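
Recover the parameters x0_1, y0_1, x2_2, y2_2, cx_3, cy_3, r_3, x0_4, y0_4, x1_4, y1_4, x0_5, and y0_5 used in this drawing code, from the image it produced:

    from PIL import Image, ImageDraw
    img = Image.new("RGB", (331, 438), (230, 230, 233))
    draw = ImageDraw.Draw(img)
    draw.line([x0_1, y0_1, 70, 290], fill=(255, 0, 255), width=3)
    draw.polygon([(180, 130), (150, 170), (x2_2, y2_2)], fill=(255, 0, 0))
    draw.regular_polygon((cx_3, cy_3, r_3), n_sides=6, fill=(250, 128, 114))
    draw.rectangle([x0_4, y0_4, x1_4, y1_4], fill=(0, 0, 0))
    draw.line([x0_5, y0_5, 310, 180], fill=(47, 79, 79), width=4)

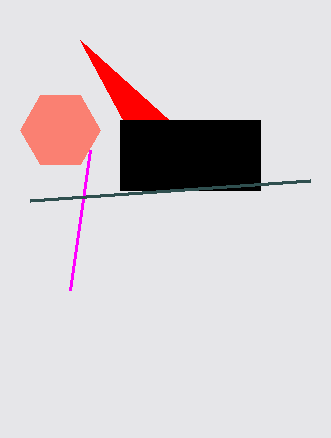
x0_1 = 90, y0_1 = 150, x2_2 = 80, y2_2 = 40, cx_3 = 60, cy_3 = 130, r_3 = 40, x0_4 = 120, y0_4 = 120, x1_4 = 260, y1_4 = 190, x0_5 = 30, y0_5 = 200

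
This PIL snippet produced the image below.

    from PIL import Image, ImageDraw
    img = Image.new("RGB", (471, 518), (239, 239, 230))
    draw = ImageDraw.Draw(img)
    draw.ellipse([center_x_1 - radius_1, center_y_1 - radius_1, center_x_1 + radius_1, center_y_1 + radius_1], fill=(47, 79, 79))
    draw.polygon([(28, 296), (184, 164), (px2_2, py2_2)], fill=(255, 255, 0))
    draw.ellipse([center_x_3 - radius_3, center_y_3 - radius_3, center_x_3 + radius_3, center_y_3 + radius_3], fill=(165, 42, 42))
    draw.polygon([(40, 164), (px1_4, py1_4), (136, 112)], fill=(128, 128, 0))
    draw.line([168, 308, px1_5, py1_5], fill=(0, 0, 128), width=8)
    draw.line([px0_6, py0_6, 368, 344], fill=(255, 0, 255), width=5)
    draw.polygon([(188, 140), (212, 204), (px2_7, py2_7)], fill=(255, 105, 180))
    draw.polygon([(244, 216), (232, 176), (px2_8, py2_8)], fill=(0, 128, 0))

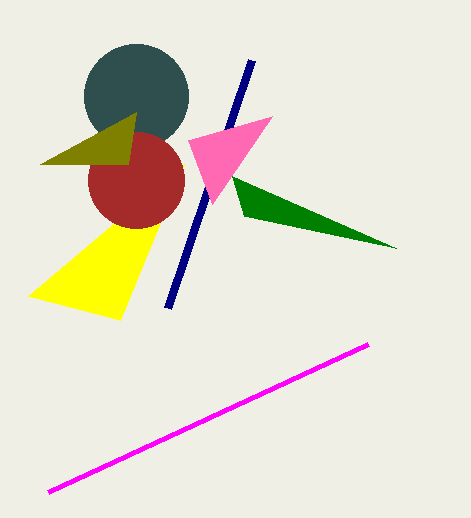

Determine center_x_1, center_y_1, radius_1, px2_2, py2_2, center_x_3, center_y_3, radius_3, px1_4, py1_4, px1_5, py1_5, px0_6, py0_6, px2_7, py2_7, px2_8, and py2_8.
center_x_1 = 136
center_y_1 = 96
radius_1 = 52
px2_2 = 120
py2_2 = 320
center_x_3 = 136
center_y_3 = 180
radius_3 = 48
px1_4 = 128
py1_4 = 164
px1_5 = 252
py1_5 = 60
px0_6 = 48
py0_6 = 492
px2_7 = 272
py2_7 = 116
px2_8 = 396
py2_8 = 248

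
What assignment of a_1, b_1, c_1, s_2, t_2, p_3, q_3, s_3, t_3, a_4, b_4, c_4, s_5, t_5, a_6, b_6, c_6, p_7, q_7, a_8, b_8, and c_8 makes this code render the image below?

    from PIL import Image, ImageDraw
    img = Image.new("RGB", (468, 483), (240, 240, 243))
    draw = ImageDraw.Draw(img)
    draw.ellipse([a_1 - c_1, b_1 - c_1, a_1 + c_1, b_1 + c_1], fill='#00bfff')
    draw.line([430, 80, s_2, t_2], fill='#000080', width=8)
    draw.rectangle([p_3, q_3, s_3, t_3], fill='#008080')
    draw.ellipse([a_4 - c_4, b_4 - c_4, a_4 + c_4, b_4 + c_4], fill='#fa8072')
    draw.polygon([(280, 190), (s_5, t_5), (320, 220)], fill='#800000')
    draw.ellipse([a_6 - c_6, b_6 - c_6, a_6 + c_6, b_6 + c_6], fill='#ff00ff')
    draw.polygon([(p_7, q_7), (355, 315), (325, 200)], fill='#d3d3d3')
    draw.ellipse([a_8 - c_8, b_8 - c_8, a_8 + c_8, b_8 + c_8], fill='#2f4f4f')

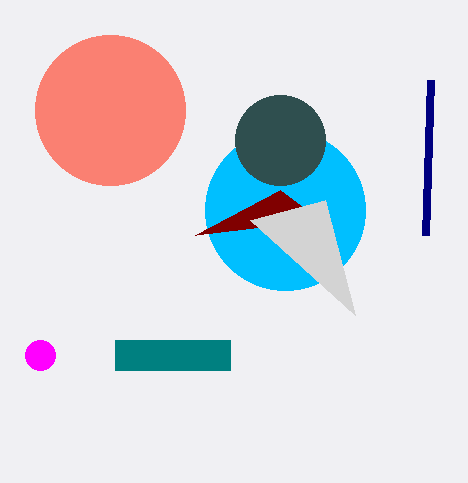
a_1 = 285
b_1 = 210
c_1 = 80
s_2 = 425
t_2 = 235
p_3 = 115
q_3 = 340
s_3 = 230
t_3 = 370
a_4 = 110
b_4 = 110
c_4 = 75
s_5 = 195
t_5 = 235
a_6 = 40
b_6 = 355
c_6 = 15
p_7 = 250
q_7 = 220
a_8 = 280
b_8 = 140
c_8 = 45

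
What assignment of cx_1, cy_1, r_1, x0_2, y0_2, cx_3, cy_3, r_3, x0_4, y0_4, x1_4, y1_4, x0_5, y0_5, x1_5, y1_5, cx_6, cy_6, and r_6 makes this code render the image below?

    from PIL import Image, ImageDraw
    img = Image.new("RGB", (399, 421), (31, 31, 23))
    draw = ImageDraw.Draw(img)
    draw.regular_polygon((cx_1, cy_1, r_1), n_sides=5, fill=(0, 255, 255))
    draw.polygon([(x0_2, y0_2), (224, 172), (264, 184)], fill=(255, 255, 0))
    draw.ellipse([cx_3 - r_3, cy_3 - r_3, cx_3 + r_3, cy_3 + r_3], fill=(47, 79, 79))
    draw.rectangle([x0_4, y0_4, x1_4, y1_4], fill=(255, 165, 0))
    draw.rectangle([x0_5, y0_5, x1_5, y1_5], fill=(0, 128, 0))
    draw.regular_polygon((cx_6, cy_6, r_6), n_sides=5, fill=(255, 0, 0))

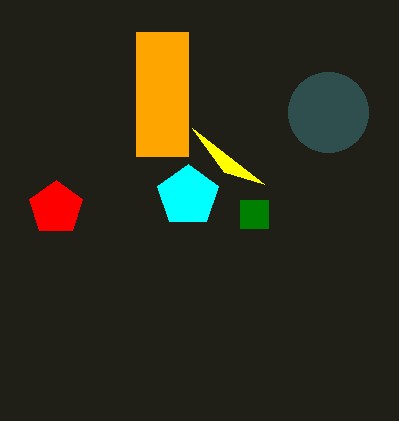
cx_1 = 188, cy_1 = 196, r_1 = 32, x0_2 = 192, y0_2 = 128, cx_3 = 328, cy_3 = 112, r_3 = 40, x0_4 = 136, y0_4 = 32, x1_4 = 188, y1_4 = 156, x0_5 = 240, y0_5 = 200, x1_5 = 268, y1_5 = 228, cx_6 = 56, cy_6 = 208, r_6 = 28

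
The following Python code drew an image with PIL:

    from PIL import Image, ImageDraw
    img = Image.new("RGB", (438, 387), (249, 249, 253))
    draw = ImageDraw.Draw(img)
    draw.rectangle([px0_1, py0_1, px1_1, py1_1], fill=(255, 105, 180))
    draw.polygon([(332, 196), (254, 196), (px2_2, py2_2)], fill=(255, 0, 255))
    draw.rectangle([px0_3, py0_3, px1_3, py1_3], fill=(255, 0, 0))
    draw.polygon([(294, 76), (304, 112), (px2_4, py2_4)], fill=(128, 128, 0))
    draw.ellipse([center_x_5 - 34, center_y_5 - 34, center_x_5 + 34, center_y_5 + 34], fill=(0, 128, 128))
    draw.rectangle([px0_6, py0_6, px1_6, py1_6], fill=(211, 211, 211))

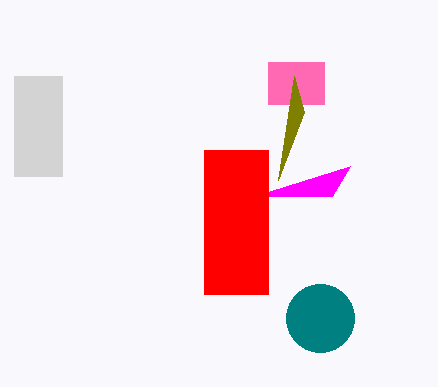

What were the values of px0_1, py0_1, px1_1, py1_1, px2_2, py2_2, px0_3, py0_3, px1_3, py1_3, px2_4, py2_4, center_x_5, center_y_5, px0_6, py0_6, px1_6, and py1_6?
px0_1 = 268, py0_1 = 62, px1_1 = 324, py1_1 = 104, px2_2 = 350, py2_2 = 166, px0_3 = 204, py0_3 = 150, px1_3 = 268, py1_3 = 294, px2_4 = 278, py2_4 = 180, center_x_5 = 320, center_y_5 = 318, px0_6 = 14, py0_6 = 76, px1_6 = 62, py1_6 = 176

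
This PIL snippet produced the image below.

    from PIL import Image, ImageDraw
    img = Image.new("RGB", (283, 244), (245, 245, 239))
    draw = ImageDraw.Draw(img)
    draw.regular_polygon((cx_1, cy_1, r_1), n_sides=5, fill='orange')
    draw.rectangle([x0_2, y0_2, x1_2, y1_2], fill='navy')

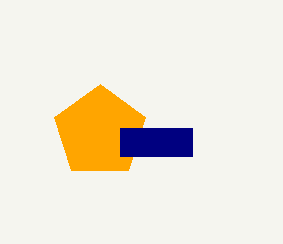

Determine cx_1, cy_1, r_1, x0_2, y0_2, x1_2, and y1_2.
cx_1 = 100
cy_1 = 132
r_1 = 48
x0_2 = 120
y0_2 = 128
x1_2 = 192
y1_2 = 156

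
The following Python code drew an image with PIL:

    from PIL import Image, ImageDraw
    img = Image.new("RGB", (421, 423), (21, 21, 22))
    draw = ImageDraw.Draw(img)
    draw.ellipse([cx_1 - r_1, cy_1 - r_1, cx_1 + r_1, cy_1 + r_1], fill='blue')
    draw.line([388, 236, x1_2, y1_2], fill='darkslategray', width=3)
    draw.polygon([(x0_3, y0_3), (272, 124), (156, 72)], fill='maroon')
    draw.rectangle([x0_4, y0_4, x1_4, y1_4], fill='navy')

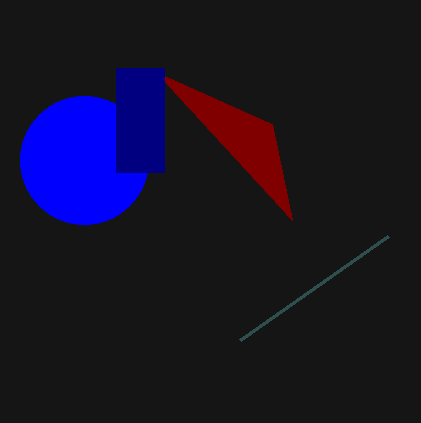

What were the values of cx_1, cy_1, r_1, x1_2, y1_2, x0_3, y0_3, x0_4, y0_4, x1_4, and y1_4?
cx_1 = 84, cy_1 = 160, r_1 = 64, x1_2 = 240, y1_2 = 340, x0_3 = 292, y0_3 = 220, x0_4 = 116, y0_4 = 68, x1_4 = 164, y1_4 = 172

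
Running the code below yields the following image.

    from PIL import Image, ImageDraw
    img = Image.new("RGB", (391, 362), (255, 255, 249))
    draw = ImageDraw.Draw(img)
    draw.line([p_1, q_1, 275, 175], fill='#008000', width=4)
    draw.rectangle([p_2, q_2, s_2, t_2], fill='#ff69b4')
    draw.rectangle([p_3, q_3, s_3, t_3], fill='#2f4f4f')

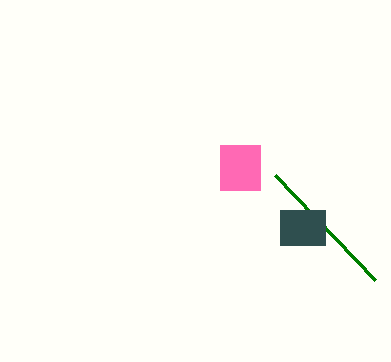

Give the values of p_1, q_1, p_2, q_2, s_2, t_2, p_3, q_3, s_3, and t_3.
p_1 = 375; q_1 = 280; p_2 = 220; q_2 = 145; s_2 = 260; t_2 = 190; p_3 = 280; q_3 = 210; s_3 = 325; t_3 = 245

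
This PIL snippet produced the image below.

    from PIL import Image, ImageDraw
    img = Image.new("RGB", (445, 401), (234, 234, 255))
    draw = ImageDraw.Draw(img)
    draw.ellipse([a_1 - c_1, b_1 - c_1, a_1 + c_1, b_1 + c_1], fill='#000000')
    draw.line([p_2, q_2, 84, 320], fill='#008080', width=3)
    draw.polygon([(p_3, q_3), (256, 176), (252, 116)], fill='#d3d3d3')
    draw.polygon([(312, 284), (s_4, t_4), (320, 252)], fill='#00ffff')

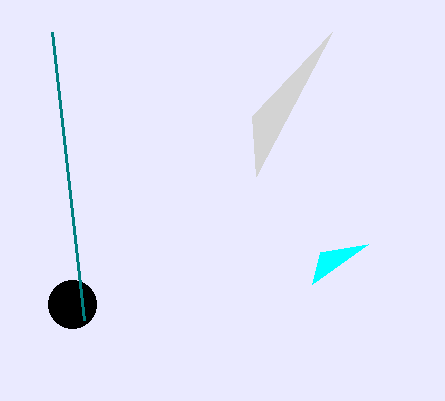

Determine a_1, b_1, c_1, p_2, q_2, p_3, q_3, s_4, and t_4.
a_1 = 72; b_1 = 304; c_1 = 24; p_2 = 52; q_2 = 32; p_3 = 332; q_3 = 32; s_4 = 368; t_4 = 244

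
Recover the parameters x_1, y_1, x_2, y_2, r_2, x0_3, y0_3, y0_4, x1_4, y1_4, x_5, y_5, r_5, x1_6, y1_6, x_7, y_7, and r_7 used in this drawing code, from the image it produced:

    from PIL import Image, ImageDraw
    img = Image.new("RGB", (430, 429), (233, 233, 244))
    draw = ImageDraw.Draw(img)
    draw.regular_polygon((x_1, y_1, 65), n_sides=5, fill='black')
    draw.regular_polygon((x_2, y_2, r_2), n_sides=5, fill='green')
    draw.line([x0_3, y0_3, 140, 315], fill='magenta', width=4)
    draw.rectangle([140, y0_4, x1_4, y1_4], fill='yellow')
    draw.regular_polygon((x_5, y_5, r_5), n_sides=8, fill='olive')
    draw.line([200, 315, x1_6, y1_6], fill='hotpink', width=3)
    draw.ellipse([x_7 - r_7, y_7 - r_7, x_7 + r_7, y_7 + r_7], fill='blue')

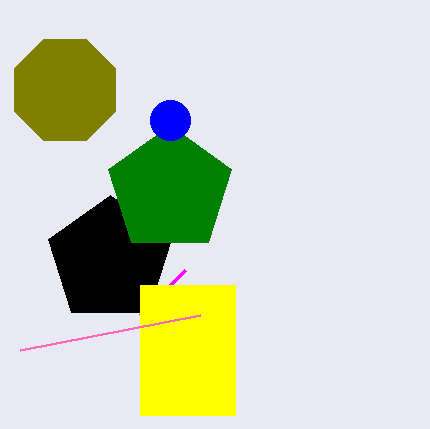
x_1 = 110; y_1 = 260; x_2 = 170; y_2 = 190; r_2 = 65; x0_3 = 185; y0_3 = 270; y0_4 = 285; x1_4 = 235; y1_4 = 415; x_5 = 65; y_5 = 90; r_5 = 55; x1_6 = 20; y1_6 = 350; x_7 = 170; y_7 = 120; r_7 = 20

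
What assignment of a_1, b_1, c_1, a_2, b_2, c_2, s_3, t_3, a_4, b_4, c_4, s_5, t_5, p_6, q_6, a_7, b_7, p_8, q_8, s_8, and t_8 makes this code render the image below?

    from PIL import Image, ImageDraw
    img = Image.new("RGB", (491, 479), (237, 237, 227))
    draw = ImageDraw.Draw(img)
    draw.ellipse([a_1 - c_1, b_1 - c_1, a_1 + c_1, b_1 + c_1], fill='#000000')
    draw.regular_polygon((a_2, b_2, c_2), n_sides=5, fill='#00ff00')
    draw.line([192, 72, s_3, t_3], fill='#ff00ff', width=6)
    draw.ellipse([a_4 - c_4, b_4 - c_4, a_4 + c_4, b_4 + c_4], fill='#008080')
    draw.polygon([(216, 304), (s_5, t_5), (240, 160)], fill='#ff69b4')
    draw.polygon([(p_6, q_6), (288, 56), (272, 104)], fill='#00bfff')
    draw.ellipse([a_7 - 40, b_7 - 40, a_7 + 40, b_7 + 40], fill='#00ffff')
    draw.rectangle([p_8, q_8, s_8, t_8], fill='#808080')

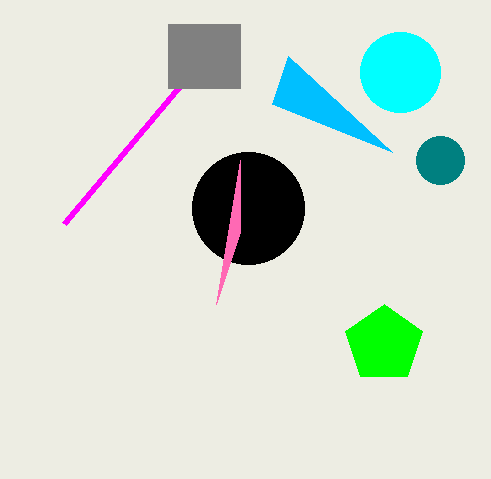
a_1 = 248, b_1 = 208, c_1 = 56, a_2 = 384, b_2 = 344, c_2 = 40, s_3 = 64, t_3 = 224, a_4 = 440, b_4 = 160, c_4 = 24, s_5 = 240, t_5 = 232, p_6 = 392, q_6 = 152, a_7 = 400, b_7 = 72, p_8 = 168, q_8 = 24, s_8 = 240, t_8 = 88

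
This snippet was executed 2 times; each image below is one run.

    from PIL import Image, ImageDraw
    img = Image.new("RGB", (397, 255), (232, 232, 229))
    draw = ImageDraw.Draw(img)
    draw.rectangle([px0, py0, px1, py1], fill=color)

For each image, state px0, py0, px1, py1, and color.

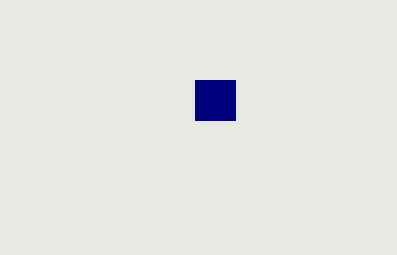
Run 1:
px0 = 195, py0 = 80, px1 = 235, py1 = 120, color = 'navy'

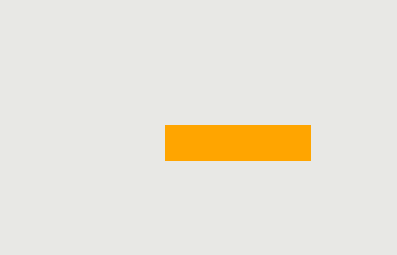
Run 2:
px0 = 165, py0 = 125, px1 = 310, py1 = 160, color = 'orange'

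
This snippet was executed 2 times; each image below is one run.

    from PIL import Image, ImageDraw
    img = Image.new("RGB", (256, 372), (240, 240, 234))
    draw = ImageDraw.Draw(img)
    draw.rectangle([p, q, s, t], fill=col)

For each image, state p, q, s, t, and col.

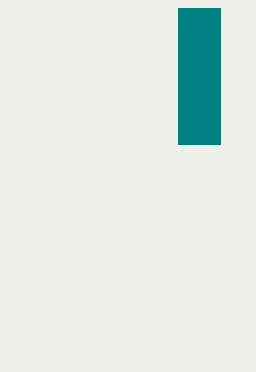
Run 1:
p = 178, q = 8, s = 220, t = 144, col = 'teal'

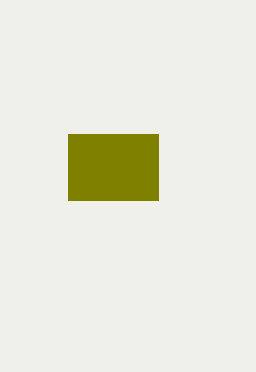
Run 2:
p = 68, q = 134, s = 158, t = 200, col = 'olive'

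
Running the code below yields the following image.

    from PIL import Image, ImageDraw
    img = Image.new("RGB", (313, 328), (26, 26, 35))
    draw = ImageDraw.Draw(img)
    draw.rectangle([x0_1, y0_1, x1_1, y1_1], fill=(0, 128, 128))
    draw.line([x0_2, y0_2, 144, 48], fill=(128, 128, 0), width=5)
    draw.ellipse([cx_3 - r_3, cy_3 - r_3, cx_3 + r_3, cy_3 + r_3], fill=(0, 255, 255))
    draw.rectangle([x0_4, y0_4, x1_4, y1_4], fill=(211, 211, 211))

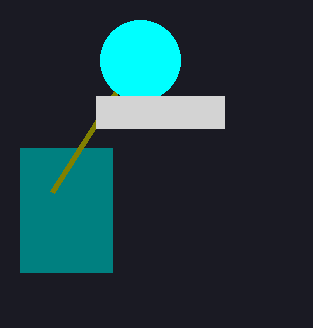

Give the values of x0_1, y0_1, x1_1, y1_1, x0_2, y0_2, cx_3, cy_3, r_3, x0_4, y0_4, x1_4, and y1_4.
x0_1 = 20; y0_1 = 148; x1_1 = 112; y1_1 = 272; x0_2 = 52; y0_2 = 192; cx_3 = 140; cy_3 = 60; r_3 = 40; x0_4 = 96; y0_4 = 96; x1_4 = 224; y1_4 = 128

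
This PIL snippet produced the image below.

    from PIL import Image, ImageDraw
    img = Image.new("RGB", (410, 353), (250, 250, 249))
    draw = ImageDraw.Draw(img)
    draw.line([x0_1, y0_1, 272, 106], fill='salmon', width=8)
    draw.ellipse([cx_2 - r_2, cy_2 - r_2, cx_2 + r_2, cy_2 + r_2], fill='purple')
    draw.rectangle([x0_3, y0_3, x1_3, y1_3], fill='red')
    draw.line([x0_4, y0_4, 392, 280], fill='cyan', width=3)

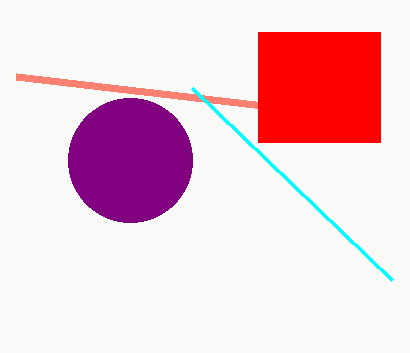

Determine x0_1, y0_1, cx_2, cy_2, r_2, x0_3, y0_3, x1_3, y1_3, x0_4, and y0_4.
x0_1 = 16, y0_1 = 76, cx_2 = 130, cy_2 = 160, r_2 = 62, x0_3 = 258, y0_3 = 32, x1_3 = 380, y1_3 = 142, x0_4 = 192, y0_4 = 88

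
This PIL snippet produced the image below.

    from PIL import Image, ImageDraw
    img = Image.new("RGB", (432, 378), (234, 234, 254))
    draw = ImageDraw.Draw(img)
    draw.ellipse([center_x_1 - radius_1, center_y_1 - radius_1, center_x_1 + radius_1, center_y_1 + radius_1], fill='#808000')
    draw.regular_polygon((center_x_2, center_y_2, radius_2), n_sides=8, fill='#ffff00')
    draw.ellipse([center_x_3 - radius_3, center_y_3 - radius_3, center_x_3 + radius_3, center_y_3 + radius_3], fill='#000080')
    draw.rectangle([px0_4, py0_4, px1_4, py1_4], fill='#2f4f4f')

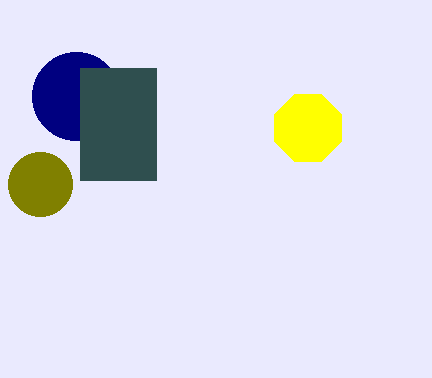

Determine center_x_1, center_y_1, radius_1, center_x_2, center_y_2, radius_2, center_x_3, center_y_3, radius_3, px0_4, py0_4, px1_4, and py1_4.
center_x_1 = 40; center_y_1 = 184; radius_1 = 32; center_x_2 = 308; center_y_2 = 128; radius_2 = 36; center_x_3 = 76; center_y_3 = 96; radius_3 = 44; px0_4 = 80; py0_4 = 68; px1_4 = 156; py1_4 = 180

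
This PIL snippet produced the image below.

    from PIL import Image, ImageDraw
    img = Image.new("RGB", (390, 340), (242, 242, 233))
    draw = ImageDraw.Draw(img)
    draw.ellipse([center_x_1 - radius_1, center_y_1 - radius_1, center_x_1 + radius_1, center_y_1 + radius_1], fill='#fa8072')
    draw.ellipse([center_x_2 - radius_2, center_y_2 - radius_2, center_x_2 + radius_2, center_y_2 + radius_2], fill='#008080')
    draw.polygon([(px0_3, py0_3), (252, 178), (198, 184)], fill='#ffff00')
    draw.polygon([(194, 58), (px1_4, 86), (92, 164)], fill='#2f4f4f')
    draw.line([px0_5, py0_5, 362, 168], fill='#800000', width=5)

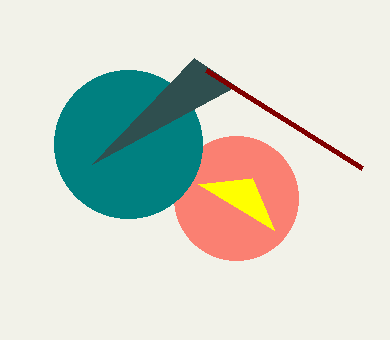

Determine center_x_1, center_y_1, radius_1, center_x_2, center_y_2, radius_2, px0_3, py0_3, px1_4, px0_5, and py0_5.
center_x_1 = 236; center_y_1 = 198; radius_1 = 62; center_x_2 = 128; center_y_2 = 144; radius_2 = 74; px0_3 = 274; py0_3 = 230; px1_4 = 236; px0_5 = 206; py0_5 = 70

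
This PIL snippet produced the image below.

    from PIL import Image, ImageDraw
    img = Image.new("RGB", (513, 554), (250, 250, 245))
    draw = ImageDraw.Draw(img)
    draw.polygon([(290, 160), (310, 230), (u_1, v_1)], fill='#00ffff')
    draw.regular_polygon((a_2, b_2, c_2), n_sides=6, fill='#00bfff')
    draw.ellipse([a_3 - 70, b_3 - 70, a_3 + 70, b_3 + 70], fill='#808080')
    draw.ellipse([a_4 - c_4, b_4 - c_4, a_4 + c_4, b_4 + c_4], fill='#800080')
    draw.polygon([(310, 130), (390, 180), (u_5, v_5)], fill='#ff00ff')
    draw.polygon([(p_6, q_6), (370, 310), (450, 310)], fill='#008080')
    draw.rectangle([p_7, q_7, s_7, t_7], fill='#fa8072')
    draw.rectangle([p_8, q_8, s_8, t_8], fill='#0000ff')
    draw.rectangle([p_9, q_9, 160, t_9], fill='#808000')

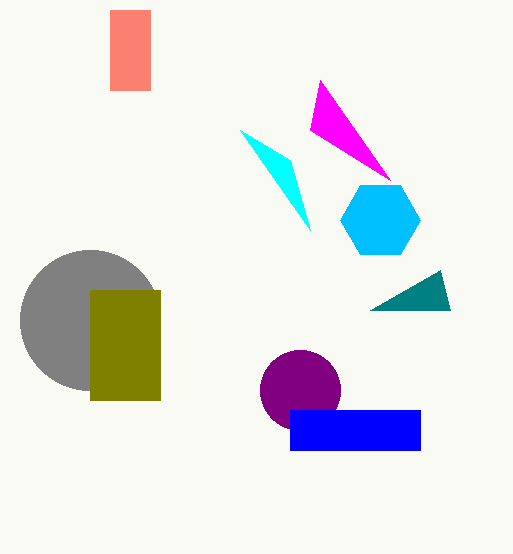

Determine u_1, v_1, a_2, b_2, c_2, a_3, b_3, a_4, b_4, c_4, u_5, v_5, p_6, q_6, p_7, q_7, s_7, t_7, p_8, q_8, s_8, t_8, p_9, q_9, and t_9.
u_1 = 240; v_1 = 130; a_2 = 380; b_2 = 220; c_2 = 40; a_3 = 90; b_3 = 320; a_4 = 300; b_4 = 390; c_4 = 40; u_5 = 320; v_5 = 80; p_6 = 440; q_6 = 270; p_7 = 110; q_7 = 10; s_7 = 150; t_7 = 90; p_8 = 290; q_8 = 410; s_8 = 420; t_8 = 450; p_9 = 90; q_9 = 290; t_9 = 400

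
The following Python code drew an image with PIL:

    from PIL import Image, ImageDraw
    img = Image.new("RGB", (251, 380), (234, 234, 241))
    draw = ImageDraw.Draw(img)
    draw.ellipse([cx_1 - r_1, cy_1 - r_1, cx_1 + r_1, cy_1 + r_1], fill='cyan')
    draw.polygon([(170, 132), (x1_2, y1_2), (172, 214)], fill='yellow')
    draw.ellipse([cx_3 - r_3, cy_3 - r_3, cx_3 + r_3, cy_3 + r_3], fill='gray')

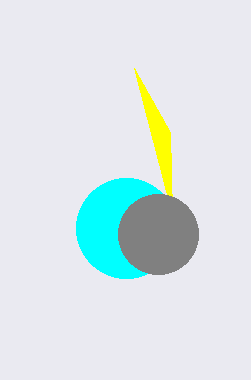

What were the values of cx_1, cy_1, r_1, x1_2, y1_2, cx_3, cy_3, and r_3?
cx_1 = 126; cy_1 = 228; r_1 = 50; x1_2 = 134; y1_2 = 68; cx_3 = 158; cy_3 = 234; r_3 = 40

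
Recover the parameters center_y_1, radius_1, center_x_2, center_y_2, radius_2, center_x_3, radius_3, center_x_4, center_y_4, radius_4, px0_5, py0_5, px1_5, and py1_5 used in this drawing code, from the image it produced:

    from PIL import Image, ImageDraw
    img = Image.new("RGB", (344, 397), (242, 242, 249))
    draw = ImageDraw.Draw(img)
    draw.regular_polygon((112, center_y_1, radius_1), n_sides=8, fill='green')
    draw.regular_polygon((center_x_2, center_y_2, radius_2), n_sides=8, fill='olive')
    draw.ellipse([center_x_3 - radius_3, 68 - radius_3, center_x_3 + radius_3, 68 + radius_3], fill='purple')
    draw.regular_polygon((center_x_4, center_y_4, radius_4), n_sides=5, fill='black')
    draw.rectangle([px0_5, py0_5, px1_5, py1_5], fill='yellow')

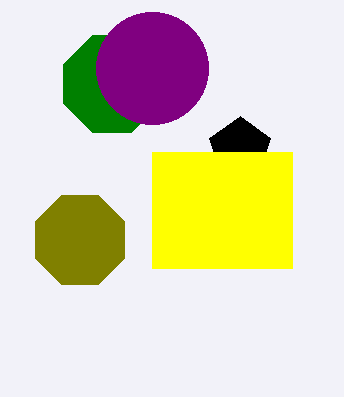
center_y_1 = 84, radius_1 = 52, center_x_2 = 80, center_y_2 = 240, radius_2 = 48, center_x_3 = 152, radius_3 = 56, center_x_4 = 240, center_y_4 = 148, radius_4 = 32, px0_5 = 152, py0_5 = 152, px1_5 = 292, py1_5 = 268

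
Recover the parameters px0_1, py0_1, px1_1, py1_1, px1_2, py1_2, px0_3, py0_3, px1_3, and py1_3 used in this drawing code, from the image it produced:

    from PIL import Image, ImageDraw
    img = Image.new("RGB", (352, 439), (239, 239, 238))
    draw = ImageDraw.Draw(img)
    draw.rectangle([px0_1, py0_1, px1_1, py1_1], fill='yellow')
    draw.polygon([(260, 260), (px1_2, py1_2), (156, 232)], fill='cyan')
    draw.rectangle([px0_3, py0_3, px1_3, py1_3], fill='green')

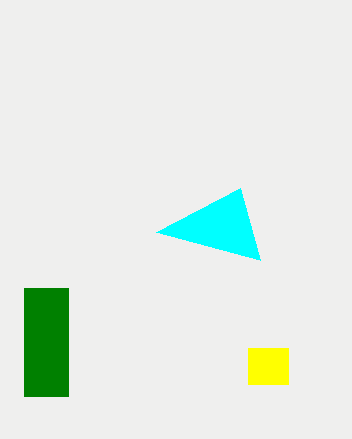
px0_1 = 248; py0_1 = 348; px1_1 = 288; py1_1 = 384; px1_2 = 240; py1_2 = 188; px0_3 = 24; py0_3 = 288; px1_3 = 68; py1_3 = 396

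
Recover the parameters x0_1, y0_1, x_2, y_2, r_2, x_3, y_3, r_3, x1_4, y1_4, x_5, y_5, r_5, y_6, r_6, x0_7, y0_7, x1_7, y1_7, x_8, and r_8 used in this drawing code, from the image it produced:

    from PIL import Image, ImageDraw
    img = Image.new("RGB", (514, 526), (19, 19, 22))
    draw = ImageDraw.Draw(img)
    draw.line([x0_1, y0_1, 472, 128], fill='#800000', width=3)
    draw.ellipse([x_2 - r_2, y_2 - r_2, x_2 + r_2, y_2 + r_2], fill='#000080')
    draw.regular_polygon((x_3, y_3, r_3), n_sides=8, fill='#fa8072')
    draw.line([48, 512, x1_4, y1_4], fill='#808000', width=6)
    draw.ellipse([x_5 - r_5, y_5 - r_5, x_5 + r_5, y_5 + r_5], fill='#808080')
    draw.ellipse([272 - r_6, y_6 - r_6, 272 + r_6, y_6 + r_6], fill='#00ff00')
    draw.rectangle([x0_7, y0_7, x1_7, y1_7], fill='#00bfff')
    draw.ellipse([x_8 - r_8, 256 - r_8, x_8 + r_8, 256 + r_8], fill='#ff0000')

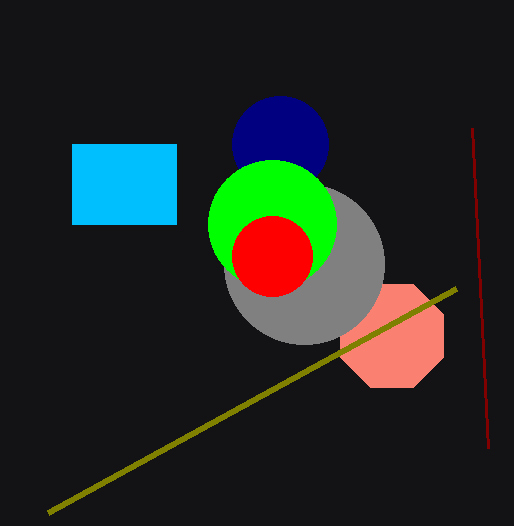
x0_1 = 488
y0_1 = 448
x_2 = 280
y_2 = 144
r_2 = 48
x_3 = 392
y_3 = 336
r_3 = 56
x1_4 = 456
y1_4 = 288
x_5 = 304
y_5 = 264
r_5 = 80
y_6 = 224
r_6 = 64
x0_7 = 72
y0_7 = 144
x1_7 = 176
y1_7 = 224
x_8 = 272
r_8 = 40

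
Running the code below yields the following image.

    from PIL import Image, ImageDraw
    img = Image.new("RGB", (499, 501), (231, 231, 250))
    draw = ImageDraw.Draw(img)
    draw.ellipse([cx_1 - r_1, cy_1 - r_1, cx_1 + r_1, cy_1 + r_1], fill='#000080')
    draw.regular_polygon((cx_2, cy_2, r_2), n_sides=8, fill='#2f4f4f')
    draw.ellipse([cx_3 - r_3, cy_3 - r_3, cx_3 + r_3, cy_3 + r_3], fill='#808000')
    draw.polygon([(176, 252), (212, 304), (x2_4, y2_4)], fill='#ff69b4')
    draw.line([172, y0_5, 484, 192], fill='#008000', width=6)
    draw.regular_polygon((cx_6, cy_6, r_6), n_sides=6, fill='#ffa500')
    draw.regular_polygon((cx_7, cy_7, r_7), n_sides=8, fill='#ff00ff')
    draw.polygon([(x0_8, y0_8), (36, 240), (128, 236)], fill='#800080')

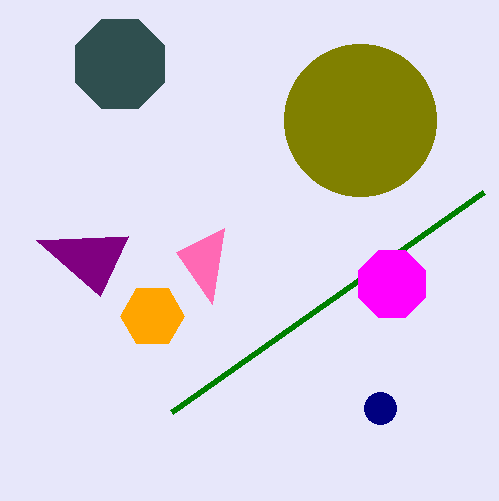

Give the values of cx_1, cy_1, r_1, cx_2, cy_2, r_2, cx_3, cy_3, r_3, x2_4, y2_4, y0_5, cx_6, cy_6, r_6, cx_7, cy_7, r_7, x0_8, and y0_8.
cx_1 = 380; cy_1 = 408; r_1 = 16; cx_2 = 120; cy_2 = 64; r_2 = 48; cx_3 = 360; cy_3 = 120; r_3 = 76; x2_4 = 224; y2_4 = 228; y0_5 = 412; cx_6 = 152; cy_6 = 316; r_6 = 32; cx_7 = 392; cy_7 = 284; r_7 = 36; x0_8 = 100; y0_8 = 296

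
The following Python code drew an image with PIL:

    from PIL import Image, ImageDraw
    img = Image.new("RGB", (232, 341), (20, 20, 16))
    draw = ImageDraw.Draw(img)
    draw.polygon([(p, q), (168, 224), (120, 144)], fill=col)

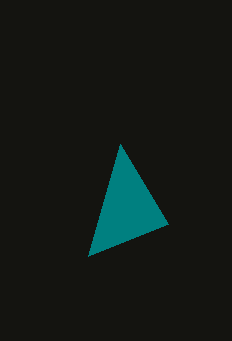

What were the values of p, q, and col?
p = 88; q = 256; col = 'teal'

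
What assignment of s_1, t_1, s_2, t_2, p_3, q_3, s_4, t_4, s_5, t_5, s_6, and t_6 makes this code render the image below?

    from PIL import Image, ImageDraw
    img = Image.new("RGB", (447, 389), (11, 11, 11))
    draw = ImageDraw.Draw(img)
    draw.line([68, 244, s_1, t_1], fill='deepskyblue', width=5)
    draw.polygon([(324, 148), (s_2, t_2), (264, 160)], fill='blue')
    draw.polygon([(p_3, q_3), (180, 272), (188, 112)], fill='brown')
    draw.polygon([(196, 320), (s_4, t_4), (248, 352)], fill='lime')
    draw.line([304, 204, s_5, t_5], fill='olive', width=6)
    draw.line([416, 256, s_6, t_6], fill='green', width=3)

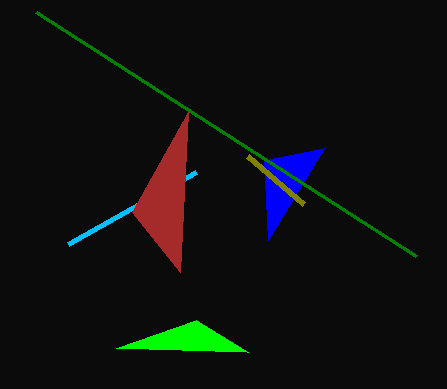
s_1 = 196
t_1 = 172
s_2 = 268
t_2 = 240
p_3 = 132
q_3 = 212
s_4 = 116
t_4 = 348
s_5 = 248
t_5 = 156
s_6 = 36
t_6 = 12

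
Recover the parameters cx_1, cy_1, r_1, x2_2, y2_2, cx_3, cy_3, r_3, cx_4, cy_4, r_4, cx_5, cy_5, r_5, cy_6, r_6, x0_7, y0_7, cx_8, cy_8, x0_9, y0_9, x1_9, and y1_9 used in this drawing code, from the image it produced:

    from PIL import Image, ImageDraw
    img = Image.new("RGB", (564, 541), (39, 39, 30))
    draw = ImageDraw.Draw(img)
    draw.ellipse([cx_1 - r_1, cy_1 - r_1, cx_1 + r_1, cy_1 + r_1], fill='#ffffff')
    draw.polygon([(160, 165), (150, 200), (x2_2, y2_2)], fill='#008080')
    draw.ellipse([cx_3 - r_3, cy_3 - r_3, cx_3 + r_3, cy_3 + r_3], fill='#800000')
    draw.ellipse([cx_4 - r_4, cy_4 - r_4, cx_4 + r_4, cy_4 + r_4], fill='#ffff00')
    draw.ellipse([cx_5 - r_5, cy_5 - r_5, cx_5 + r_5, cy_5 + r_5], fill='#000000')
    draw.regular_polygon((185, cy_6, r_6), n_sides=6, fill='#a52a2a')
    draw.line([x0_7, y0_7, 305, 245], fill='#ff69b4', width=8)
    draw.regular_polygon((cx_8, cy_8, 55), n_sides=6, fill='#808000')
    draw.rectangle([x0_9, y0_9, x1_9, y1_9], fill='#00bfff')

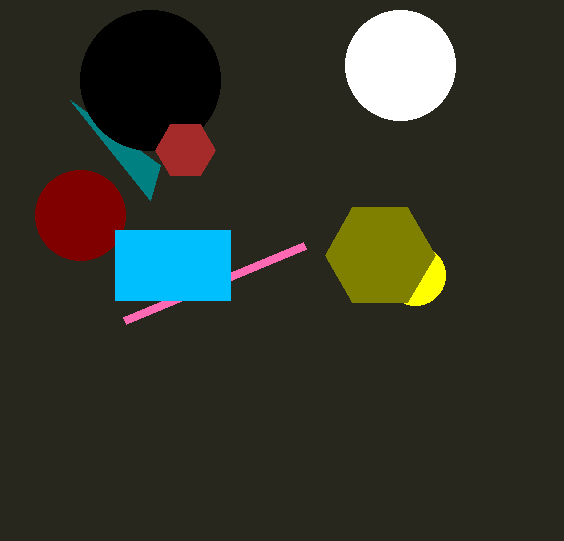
cx_1 = 400; cy_1 = 65; r_1 = 55; x2_2 = 70; y2_2 = 100; cx_3 = 80; cy_3 = 215; r_3 = 45; cx_4 = 415; cy_4 = 275; r_4 = 30; cx_5 = 150; cy_5 = 80; r_5 = 70; cy_6 = 150; r_6 = 30; x0_7 = 125; y0_7 = 320; cx_8 = 380; cy_8 = 255; x0_9 = 115; y0_9 = 230; x1_9 = 230; y1_9 = 300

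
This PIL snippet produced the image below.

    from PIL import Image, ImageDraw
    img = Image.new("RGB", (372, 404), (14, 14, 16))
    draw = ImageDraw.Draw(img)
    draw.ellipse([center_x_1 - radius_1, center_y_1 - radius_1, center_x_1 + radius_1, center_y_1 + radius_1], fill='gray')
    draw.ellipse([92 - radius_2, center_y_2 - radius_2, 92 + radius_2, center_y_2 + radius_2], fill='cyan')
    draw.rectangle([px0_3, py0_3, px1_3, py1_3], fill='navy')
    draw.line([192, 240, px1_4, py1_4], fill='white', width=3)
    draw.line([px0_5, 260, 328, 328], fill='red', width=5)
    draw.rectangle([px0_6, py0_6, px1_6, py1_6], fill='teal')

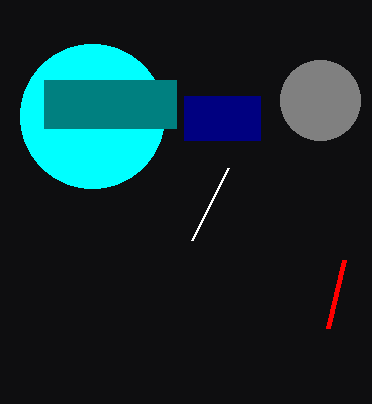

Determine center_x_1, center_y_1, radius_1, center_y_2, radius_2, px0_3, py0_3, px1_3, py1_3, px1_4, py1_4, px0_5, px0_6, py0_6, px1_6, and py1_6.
center_x_1 = 320; center_y_1 = 100; radius_1 = 40; center_y_2 = 116; radius_2 = 72; px0_3 = 184; py0_3 = 96; px1_3 = 260; py1_3 = 140; px1_4 = 228; py1_4 = 168; px0_5 = 344; px0_6 = 44; py0_6 = 80; px1_6 = 176; py1_6 = 128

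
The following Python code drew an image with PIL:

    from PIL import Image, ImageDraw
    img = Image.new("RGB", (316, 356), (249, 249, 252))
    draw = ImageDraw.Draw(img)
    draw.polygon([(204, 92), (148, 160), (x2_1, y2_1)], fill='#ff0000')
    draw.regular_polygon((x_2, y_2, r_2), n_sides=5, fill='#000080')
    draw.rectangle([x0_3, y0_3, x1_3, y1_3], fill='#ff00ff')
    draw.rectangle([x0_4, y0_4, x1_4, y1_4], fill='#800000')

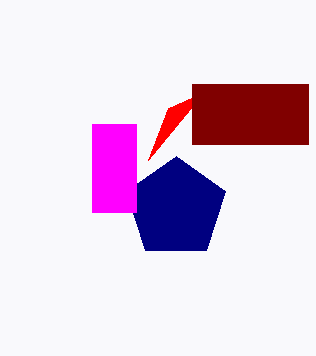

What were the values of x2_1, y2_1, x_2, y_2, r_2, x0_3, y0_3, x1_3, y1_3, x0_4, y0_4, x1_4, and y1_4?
x2_1 = 168
y2_1 = 108
x_2 = 176
y_2 = 208
r_2 = 52
x0_3 = 92
y0_3 = 124
x1_3 = 136
y1_3 = 212
x0_4 = 192
y0_4 = 84
x1_4 = 308
y1_4 = 144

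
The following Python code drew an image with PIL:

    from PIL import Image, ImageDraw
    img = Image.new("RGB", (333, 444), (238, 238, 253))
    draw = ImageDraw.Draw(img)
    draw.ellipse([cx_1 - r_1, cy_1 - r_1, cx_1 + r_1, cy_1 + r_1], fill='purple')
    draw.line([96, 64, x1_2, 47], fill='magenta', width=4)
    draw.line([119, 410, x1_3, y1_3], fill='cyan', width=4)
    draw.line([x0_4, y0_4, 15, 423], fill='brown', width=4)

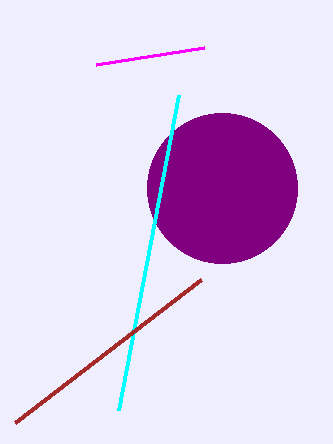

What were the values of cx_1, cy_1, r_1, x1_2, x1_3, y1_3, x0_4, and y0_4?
cx_1 = 222; cy_1 = 188; r_1 = 75; x1_2 = 204; x1_3 = 179; y1_3 = 95; x0_4 = 201; y0_4 = 280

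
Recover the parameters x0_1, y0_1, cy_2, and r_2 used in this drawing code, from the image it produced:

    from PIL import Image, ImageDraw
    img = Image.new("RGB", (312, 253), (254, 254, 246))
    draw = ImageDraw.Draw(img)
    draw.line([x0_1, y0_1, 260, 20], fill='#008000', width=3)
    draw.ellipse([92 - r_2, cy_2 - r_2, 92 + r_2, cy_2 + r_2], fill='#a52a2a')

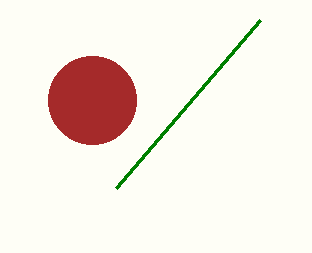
x0_1 = 116
y0_1 = 188
cy_2 = 100
r_2 = 44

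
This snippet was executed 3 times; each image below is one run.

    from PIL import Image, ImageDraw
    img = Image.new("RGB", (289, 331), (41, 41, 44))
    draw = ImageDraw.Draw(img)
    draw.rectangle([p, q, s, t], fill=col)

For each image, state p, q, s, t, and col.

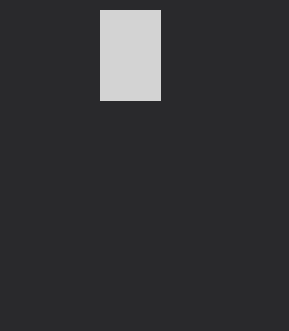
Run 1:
p = 100, q = 10, s = 160, t = 100, col = 'lightgray'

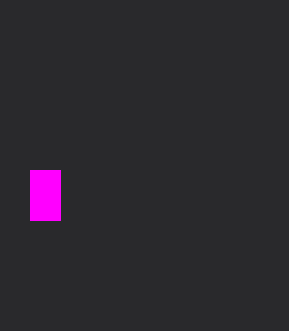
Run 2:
p = 30, q = 170, s = 60, t = 220, col = 'magenta'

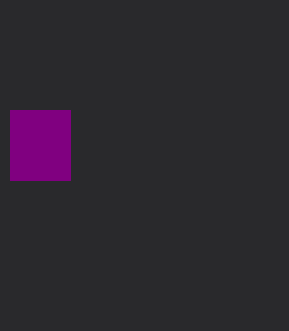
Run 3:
p = 10
q = 110
s = 70
t = 180
col = 'purple'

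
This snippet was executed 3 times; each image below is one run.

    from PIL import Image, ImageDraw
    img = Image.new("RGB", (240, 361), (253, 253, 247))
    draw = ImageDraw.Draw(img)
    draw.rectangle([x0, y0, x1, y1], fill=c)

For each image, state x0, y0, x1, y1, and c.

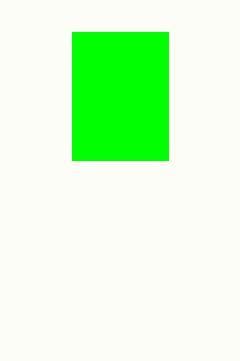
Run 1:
x0 = 72
y0 = 32
x1 = 168
y1 = 160
c = 'lime'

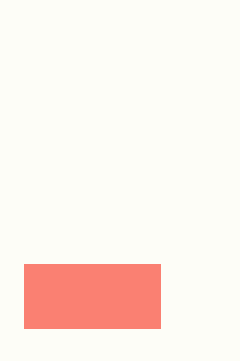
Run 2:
x0 = 24, y0 = 264, x1 = 160, y1 = 328, c = 'salmon'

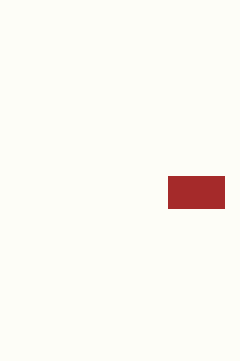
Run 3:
x0 = 168; y0 = 176; x1 = 224; y1 = 208; c = 'brown'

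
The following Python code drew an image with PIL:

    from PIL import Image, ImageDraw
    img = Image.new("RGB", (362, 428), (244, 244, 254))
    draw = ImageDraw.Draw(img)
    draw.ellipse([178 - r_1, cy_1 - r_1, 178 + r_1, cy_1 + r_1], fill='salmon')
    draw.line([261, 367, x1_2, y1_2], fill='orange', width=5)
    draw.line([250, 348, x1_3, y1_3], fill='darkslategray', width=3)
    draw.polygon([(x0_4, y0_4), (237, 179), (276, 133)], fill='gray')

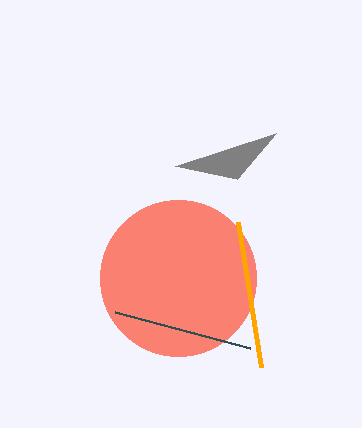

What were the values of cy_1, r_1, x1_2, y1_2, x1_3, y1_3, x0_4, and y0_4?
cy_1 = 278; r_1 = 78; x1_2 = 238; y1_2 = 222; x1_3 = 115; y1_3 = 312; x0_4 = 175; y0_4 = 166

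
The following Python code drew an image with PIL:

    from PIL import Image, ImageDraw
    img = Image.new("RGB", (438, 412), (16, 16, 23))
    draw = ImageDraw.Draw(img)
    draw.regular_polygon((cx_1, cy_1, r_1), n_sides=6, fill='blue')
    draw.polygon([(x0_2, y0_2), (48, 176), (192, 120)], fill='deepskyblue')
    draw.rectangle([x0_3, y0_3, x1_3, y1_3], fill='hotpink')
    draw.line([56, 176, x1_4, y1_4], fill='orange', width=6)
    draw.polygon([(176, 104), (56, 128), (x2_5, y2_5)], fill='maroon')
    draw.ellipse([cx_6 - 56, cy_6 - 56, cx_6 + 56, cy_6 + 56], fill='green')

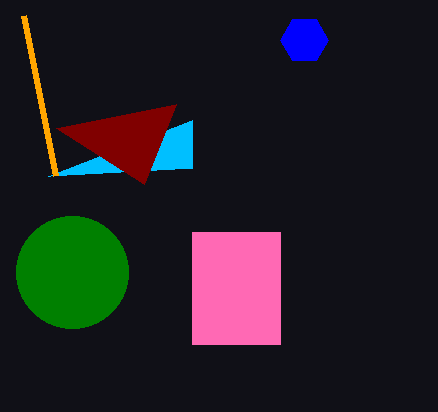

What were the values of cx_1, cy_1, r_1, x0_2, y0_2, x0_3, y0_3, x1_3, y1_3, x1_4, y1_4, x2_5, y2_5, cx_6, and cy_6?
cx_1 = 304
cy_1 = 40
r_1 = 24
x0_2 = 192
y0_2 = 168
x0_3 = 192
y0_3 = 232
x1_3 = 280
y1_3 = 344
x1_4 = 24
y1_4 = 16
x2_5 = 144
y2_5 = 184
cx_6 = 72
cy_6 = 272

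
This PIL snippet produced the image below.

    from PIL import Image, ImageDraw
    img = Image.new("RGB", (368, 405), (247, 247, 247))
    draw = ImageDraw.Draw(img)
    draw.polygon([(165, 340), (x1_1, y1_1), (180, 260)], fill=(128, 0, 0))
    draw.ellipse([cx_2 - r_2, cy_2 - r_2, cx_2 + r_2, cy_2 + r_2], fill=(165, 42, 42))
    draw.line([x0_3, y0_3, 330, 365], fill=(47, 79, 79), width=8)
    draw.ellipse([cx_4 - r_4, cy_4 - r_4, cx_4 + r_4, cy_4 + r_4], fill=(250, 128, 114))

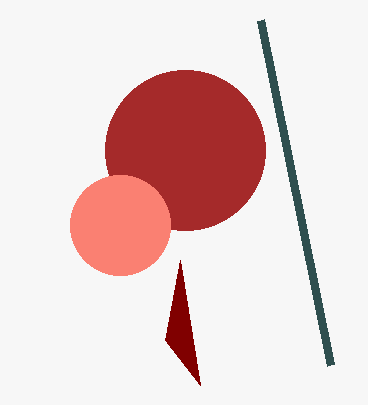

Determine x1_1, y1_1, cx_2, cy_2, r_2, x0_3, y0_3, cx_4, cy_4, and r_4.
x1_1 = 200
y1_1 = 385
cx_2 = 185
cy_2 = 150
r_2 = 80
x0_3 = 260
y0_3 = 20
cx_4 = 120
cy_4 = 225
r_4 = 50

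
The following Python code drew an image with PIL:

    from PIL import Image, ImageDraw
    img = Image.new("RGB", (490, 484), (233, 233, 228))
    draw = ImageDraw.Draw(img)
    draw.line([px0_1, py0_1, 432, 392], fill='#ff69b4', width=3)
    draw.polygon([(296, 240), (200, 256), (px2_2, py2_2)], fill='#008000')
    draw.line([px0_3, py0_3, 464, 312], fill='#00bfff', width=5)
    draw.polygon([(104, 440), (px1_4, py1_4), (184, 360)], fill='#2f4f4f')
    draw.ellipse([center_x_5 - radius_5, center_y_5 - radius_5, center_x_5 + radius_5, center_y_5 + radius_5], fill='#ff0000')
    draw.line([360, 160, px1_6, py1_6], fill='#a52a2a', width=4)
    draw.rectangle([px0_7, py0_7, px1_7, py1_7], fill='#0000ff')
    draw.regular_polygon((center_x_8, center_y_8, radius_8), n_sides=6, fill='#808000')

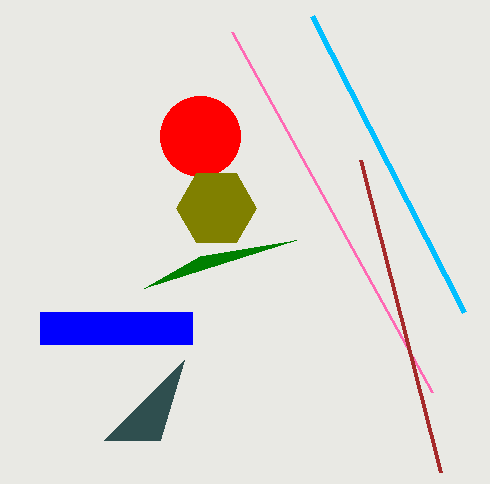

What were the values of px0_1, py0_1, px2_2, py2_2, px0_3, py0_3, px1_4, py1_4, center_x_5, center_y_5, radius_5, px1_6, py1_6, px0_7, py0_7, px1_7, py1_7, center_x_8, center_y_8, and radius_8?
px0_1 = 232; py0_1 = 32; px2_2 = 144; py2_2 = 288; px0_3 = 312; py0_3 = 16; px1_4 = 160; py1_4 = 440; center_x_5 = 200; center_y_5 = 136; radius_5 = 40; px1_6 = 440; py1_6 = 472; px0_7 = 40; py0_7 = 312; px1_7 = 192; py1_7 = 344; center_x_8 = 216; center_y_8 = 208; radius_8 = 40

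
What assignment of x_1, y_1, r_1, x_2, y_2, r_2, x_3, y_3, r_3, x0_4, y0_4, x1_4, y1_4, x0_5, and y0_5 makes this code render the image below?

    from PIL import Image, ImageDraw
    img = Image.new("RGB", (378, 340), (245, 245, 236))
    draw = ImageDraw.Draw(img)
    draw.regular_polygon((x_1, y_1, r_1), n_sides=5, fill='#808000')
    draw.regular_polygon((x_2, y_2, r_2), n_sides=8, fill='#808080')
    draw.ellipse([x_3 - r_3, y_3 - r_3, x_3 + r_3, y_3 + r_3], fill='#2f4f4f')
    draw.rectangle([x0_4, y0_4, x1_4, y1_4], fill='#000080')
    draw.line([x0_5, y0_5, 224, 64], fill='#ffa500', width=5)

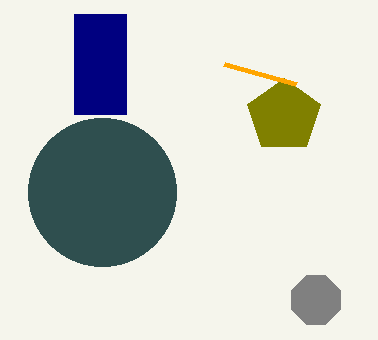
x_1 = 284, y_1 = 116, r_1 = 38, x_2 = 316, y_2 = 300, r_2 = 26, x_3 = 102, y_3 = 192, r_3 = 74, x0_4 = 74, y0_4 = 14, x1_4 = 126, y1_4 = 114, x0_5 = 296, y0_5 = 84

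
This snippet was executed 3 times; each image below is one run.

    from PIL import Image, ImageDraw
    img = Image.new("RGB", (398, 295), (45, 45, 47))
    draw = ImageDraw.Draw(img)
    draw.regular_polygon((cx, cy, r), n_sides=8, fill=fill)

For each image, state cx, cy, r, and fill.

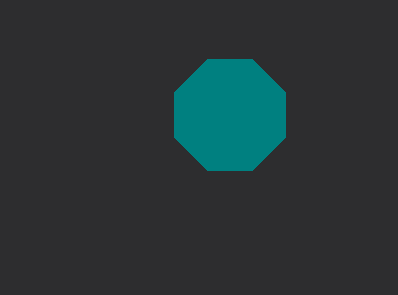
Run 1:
cx = 230, cy = 115, r = 60, fill = 'teal'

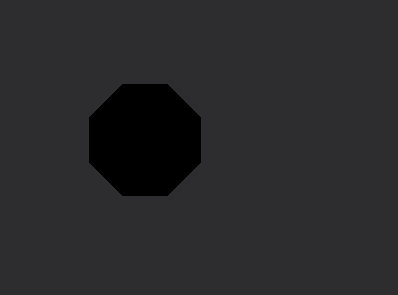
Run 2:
cx = 145, cy = 140, r = 60, fill = 'black'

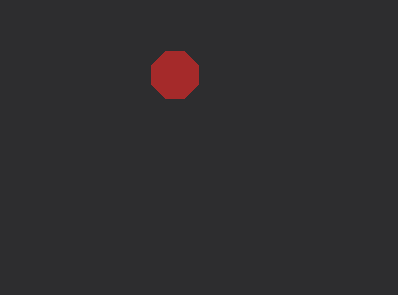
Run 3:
cx = 175
cy = 75
r = 25
fill = 'brown'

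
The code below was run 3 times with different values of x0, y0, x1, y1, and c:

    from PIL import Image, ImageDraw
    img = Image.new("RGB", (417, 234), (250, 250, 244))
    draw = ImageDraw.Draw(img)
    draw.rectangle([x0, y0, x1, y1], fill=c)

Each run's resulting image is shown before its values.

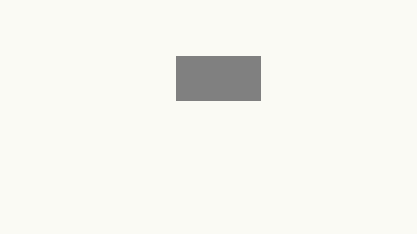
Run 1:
x0 = 176
y0 = 56
x1 = 260
y1 = 100
c = 'gray'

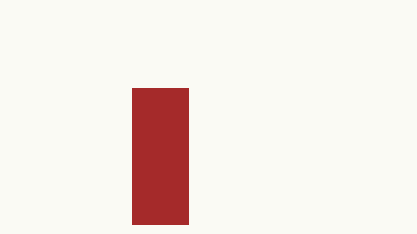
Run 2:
x0 = 132; y0 = 88; x1 = 188; y1 = 224; c = 'brown'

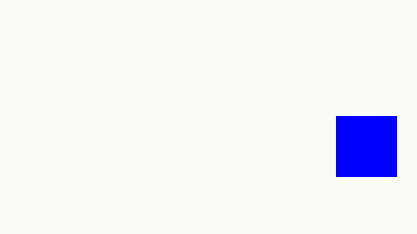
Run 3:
x0 = 336, y0 = 116, x1 = 396, y1 = 176, c = 'blue'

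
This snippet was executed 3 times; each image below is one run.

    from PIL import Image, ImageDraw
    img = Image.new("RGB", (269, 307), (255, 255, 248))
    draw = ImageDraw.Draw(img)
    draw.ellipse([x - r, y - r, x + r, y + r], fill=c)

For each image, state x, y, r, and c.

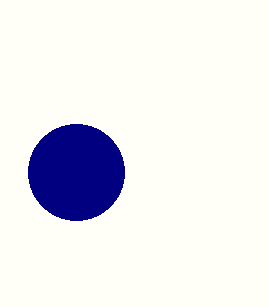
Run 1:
x = 76
y = 172
r = 48
c = 'navy'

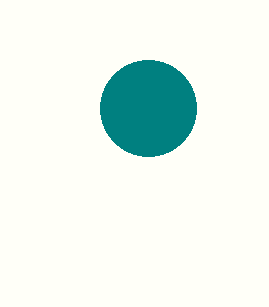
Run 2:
x = 148, y = 108, r = 48, c = 'teal'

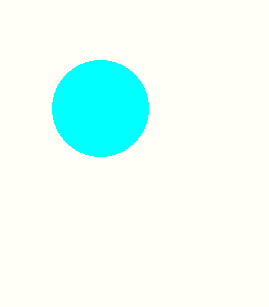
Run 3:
x = 100; y = 108; r = 48; c = 'cyan'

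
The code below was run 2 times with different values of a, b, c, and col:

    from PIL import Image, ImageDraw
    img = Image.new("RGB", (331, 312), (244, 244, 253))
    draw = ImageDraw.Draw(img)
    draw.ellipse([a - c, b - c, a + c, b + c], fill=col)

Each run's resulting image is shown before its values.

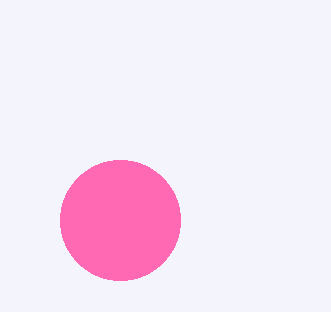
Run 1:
a = 120, b = 220, c = 60, col = 'hotpink'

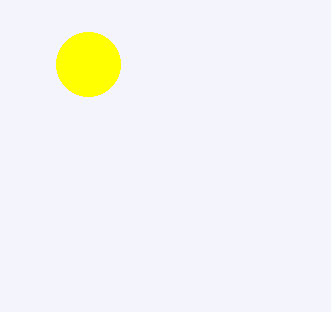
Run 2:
a = 88
b = 64
c = 32
col = 'yellow'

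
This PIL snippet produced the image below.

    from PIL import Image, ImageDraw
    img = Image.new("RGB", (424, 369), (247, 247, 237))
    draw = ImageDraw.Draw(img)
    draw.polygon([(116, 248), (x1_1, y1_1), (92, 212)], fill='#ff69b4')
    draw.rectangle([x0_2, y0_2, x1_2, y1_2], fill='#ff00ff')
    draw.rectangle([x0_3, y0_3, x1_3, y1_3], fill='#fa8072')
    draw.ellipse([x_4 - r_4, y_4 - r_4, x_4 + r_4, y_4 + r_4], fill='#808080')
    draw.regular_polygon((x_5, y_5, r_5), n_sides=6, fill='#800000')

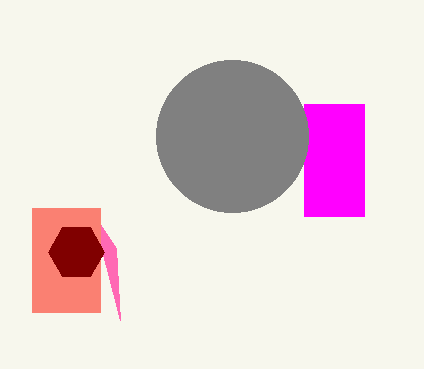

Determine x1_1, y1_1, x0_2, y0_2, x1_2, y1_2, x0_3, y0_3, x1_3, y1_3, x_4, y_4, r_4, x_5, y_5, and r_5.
x1_1 = 120
y1_1 = 320
x0_2 = 304
y0_2 = 104
x1_2 = 364
y1_2 = 216
x0_3 = 32
y0_3 = 208
x1_3 = 100
y1_3 = 312
x_4 = 232
y_4 = 136
r_4 = 76
x_5 = 76
y_5 = 252
r_5 = 28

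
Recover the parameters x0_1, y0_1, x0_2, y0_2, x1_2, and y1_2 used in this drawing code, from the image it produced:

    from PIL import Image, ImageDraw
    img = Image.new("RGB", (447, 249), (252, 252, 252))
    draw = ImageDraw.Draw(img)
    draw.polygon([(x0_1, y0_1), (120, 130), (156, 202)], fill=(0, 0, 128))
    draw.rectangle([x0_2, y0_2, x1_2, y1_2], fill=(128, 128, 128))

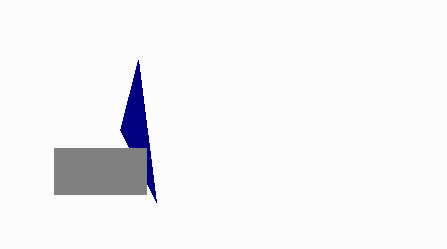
x0_1 = 138
y0_1 = 60
x0_2 = 54
y0_2 = 148
x1_2 = 146
y1_2 = 194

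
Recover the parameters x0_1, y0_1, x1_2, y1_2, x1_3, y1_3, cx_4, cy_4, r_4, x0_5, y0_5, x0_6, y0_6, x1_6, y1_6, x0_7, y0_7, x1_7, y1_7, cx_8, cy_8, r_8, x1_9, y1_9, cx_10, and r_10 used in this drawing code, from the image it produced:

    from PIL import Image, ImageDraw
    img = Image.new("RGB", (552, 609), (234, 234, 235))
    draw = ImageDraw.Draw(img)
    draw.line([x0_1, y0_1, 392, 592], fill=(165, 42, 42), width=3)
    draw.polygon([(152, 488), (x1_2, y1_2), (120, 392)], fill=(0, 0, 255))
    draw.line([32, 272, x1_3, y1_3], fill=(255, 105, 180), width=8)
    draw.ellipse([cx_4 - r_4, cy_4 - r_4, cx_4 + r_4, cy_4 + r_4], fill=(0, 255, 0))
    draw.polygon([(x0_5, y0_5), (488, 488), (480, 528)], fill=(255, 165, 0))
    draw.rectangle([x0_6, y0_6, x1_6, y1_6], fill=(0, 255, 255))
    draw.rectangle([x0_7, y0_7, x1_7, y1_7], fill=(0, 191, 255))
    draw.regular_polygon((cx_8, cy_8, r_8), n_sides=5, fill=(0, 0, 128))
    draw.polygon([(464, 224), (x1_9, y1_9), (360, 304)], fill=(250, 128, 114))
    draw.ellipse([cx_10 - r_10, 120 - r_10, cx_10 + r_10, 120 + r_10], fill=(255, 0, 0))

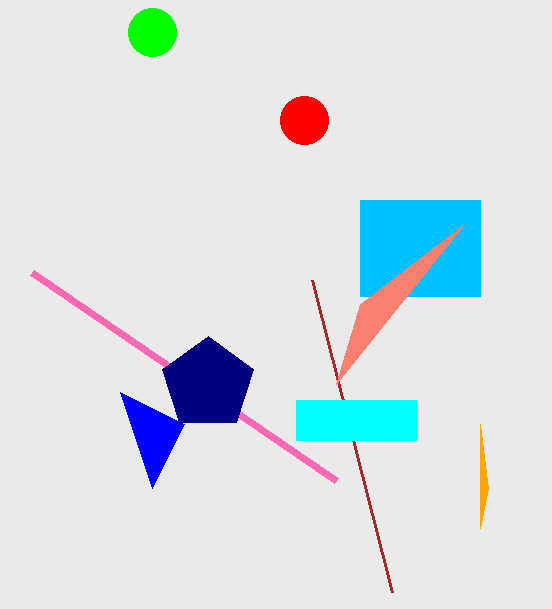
x0_1 = 312
y0_1 = 280
x1_2 = 184
y1_2 = 424
x1_3 = 336
y1_3 = 480
cx_4 = 152
cy_4 = 32
r_4 = 24
x0_5 = 480
y0_5 = 424
x0_6 = 296
y0_6 = 400
x1_6 = 416
y1_6 = 440
x0_7 = 360
y0_7 = 200
x1_7 = 480
y1_7 = 296
cx_8 = 208
cy_8 = 384
r_8 = 48
x1_9 = 336
y1_9 = 384
cx_10 = 304
r_10 = 24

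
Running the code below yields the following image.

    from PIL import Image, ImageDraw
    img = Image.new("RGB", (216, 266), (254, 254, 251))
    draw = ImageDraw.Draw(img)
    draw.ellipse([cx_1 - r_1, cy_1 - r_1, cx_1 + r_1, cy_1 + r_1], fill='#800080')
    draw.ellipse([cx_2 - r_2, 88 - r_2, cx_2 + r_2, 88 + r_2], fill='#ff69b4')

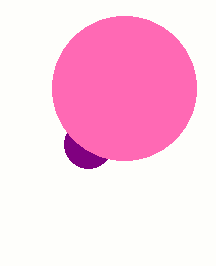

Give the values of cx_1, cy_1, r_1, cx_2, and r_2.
cx_1 = 88
cy_1 = 144
r_1 = 24
cx_2 = 124
r_2 = 72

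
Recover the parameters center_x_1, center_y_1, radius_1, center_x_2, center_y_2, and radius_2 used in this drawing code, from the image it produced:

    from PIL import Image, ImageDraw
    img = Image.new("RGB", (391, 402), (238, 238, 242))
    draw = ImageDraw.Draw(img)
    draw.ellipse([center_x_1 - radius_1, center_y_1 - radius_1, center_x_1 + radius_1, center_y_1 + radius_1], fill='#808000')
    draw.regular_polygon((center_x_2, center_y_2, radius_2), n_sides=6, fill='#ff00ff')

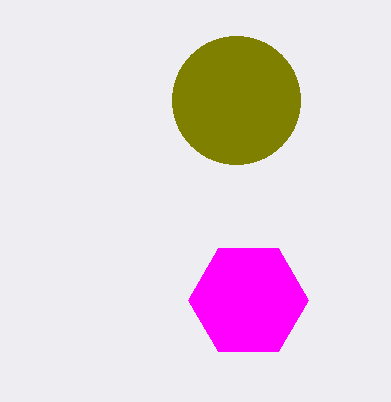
center_x_1 = 236, center_y_1 = 100, radius_1 = 64, center_x_2 = 248, center_y_2 = 300, radius_2 = 60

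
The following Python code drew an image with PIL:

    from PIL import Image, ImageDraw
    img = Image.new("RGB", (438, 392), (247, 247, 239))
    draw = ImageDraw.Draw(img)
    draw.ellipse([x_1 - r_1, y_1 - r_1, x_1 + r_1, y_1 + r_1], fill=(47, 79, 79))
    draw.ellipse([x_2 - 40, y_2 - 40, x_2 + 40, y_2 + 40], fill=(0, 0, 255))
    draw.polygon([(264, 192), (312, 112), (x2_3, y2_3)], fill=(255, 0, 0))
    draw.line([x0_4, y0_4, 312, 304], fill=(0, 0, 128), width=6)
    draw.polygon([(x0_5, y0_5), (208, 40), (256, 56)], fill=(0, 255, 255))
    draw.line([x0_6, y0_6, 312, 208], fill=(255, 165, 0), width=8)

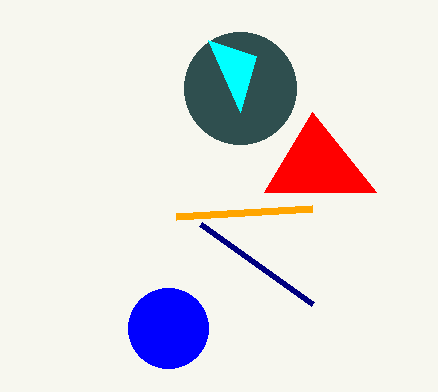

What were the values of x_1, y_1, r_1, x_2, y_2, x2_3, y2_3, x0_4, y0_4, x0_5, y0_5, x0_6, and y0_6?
x_1 = 240; y_1 = 88; r_1 = 56; x_2 = 168; y_2 = 328; x2_3 = 376; y2_3 = 192; x0_4 = 200; y0_4 = 224; x0_5 = 240; y0_5 = 112; x0_6 = 176; y0_6 = 216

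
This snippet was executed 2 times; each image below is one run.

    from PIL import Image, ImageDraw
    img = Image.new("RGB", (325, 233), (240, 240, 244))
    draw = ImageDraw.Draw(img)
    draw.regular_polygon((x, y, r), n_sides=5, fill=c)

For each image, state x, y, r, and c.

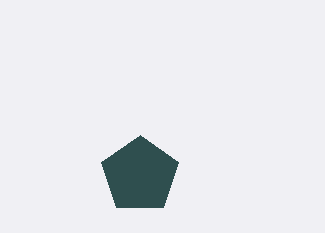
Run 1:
x = 140, y = 175, r = 40, c = 'darkslategray'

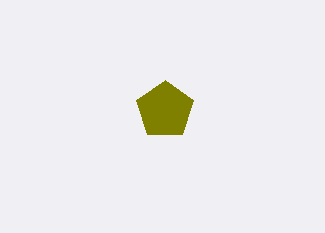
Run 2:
x = 165
y = 110
r = 30
c = 'olive'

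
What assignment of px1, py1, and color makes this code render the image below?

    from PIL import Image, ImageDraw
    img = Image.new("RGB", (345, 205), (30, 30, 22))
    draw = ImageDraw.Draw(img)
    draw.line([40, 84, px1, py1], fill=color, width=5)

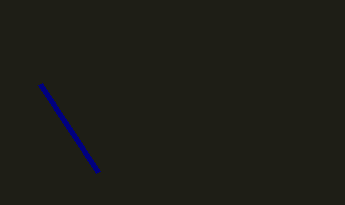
px1 = 98
py1 = 172
color = 'navy'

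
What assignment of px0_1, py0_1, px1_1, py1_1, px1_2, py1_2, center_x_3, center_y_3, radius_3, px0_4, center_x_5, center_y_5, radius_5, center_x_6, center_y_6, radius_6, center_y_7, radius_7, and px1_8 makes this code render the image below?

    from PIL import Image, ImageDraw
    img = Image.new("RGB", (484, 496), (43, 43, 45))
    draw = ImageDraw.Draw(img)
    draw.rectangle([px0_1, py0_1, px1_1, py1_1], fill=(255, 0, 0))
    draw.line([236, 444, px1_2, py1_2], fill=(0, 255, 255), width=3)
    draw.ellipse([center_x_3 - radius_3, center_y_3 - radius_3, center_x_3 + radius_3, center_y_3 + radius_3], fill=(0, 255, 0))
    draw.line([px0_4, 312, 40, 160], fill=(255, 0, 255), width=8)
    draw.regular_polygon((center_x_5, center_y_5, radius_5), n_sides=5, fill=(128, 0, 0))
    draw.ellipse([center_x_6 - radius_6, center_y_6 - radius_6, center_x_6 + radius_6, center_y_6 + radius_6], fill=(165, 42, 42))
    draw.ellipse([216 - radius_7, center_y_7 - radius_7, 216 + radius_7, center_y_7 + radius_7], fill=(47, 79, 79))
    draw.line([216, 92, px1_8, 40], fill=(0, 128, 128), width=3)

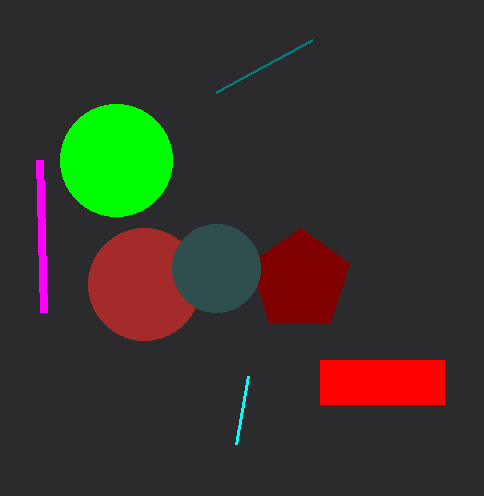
px0_1 = 320
py0_1 = 360
px1_1 = 444
py1_1 = 404
px1_2 = 248
py1_2 = 376
center_x_3 = 116
center_y_3 = 160
radius_3 = 56
px0_4 = 44
center_x_5 = 300
center_y_5 = 280
radius_5 = 52
center_x_6 = 144
center_y_6 = 284
radius_6 = 56
center_y_7 = 268
radius_7 = 44
px1_8 = 312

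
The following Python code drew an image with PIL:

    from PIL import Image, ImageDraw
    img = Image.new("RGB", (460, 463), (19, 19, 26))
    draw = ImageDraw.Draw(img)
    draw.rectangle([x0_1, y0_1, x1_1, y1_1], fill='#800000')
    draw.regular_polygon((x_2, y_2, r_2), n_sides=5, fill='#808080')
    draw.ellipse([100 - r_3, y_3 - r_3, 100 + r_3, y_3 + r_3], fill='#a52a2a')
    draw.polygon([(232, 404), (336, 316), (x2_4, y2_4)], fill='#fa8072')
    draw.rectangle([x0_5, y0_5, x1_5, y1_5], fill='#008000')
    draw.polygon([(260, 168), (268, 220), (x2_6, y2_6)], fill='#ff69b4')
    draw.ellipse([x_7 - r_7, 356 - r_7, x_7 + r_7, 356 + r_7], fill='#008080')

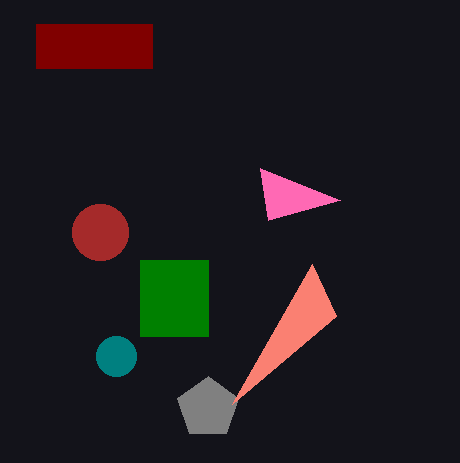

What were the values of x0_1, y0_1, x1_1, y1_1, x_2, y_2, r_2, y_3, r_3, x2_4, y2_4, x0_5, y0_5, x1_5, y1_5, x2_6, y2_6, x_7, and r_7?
x0_1 = 36, y0_1 = 24, x1_1 = 152, y1_1 = 68, x_2 = 208, y_2 = 408, r_2 = 32, y_3 = 232, r_3 = 28, x2_4 = 312, y2_4 = 264, x0_5 = 140, y0_5 = 260, x1_5 = 208, y1_5 = 336, x2_6 = 340, y2_6 = 200, x_7 = 116, r_7 = 20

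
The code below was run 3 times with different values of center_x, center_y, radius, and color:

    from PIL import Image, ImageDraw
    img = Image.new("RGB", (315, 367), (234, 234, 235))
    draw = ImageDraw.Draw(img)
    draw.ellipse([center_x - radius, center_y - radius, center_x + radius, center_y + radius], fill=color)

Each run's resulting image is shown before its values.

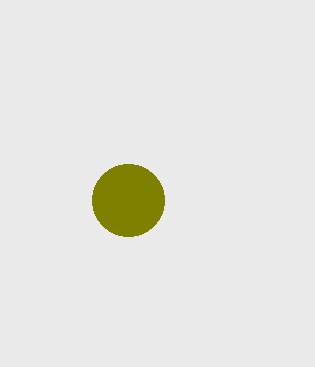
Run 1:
center_x = 128
center_y = 200
radius = 36
color = 'olive'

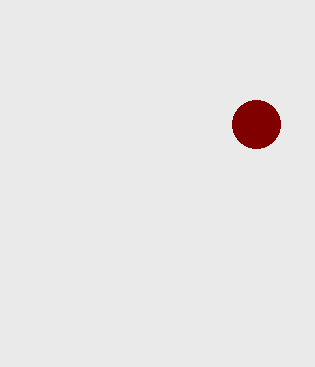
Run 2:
center_x = 256, center_y = 124, radius = 24, color = 'maroon'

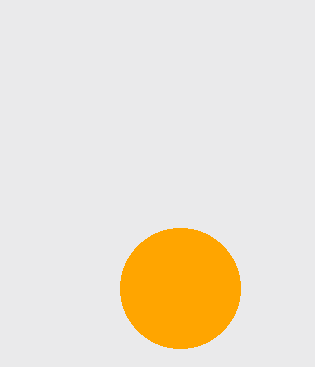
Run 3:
center_x = 180
center_y = 288
radius = 60
color = 'orange'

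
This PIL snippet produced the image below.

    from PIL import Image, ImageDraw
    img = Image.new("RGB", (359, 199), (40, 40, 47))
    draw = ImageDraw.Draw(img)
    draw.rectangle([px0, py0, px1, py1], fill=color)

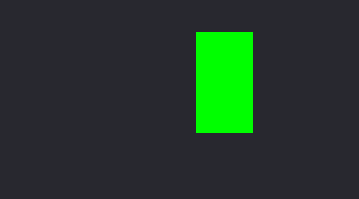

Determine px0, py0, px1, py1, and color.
px0 = 196, py0 = 32, px1 = 252, py1 = 132, color = 'lime'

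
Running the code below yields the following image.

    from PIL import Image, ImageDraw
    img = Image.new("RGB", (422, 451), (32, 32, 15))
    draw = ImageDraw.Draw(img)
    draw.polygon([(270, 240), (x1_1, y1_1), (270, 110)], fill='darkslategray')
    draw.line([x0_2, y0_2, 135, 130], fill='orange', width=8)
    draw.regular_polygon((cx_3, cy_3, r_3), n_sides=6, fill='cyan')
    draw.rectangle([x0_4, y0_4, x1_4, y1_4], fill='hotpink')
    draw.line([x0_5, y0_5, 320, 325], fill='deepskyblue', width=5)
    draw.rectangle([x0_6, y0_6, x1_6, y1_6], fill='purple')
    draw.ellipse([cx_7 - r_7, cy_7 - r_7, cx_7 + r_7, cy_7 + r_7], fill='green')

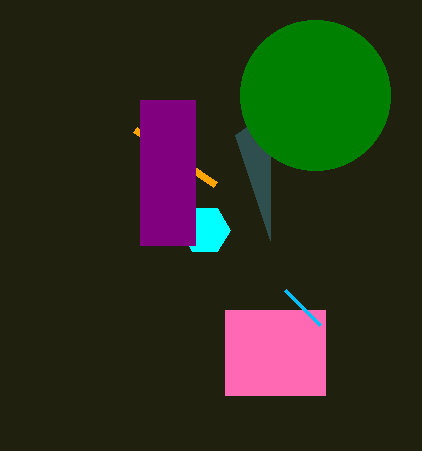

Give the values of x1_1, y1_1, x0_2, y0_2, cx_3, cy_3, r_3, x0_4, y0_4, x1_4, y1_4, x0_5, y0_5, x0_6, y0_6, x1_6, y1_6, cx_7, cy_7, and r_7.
x1_1 = 235, y1_1 = 135, x0_2 = 215, y0_2 = 185, cx_3 = 205, cy_3 = 230, r_3 = 25, x0_4 = 225, y0_4 = 310, x1_4 = 325, y1_4 = 395, x0_5 = 285, y0_5 = 290, x0_6 = 140, y0_6 = 100, x1_6 = 195, y1_6 = 245, cx_7 = 315, cy_7 = 95, r_7 = 75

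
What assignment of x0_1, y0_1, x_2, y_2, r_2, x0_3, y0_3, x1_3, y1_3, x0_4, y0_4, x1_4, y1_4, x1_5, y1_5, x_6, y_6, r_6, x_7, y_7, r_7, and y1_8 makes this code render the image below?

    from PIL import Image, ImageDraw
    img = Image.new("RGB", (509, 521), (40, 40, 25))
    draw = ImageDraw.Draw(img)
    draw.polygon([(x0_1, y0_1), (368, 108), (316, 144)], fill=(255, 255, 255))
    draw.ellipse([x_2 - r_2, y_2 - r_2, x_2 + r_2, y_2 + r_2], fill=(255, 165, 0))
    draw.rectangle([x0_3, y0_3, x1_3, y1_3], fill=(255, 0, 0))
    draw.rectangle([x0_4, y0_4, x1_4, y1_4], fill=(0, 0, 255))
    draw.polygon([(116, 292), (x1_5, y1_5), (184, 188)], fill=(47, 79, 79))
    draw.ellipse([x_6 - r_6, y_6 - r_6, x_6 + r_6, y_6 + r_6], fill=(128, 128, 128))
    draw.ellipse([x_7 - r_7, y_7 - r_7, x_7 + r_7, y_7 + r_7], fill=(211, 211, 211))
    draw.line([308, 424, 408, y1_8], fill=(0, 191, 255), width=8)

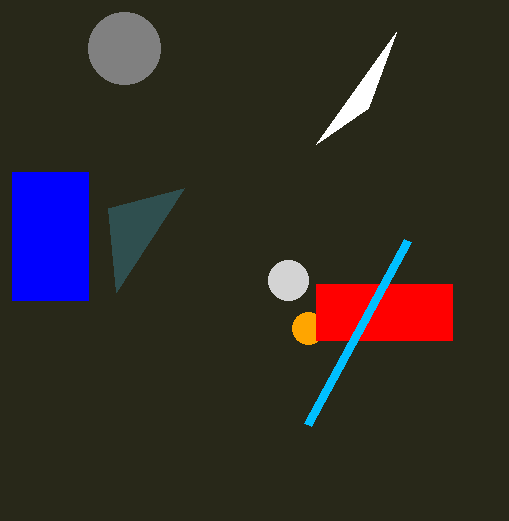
x0_1 = 396, y0_1 = 32, x_2 = 308, y_2 = 328, r_2 = 16, x0_3 = 316, y0_3 = 284, x1_3 = 452, y1_3 = 340, x0_4 = 12, y0_4 = 172, x1_4 = 88, y1_4 = 300, x1_5 = 108, y1_5 = 208, x_6 = 124, y_6 = 48, r_6 = 36, x_7 = 288, y_7 = 280, r_7 = 20, y1_8 = 240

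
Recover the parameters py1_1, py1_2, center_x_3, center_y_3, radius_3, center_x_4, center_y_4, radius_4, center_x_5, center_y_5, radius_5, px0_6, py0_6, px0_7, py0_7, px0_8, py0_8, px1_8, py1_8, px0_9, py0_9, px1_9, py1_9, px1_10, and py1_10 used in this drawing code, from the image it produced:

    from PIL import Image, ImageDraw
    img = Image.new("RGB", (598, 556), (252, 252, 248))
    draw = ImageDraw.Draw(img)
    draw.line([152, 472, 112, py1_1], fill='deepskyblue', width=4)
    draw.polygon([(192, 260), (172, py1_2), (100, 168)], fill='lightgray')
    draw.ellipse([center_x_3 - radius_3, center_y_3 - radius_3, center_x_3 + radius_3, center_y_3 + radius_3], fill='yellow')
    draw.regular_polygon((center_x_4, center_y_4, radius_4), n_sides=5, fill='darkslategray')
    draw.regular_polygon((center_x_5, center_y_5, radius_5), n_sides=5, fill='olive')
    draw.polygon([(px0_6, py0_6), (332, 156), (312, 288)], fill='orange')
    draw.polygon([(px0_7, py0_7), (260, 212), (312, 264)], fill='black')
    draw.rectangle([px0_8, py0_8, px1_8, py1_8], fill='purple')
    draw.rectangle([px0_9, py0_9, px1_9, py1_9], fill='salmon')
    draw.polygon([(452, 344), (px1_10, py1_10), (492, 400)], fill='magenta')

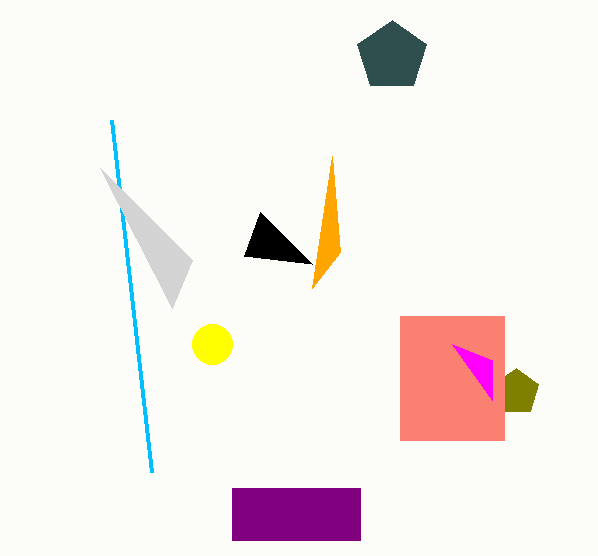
py1_1 = 120; py1_2 = 308; center_x_3 = 212; center_y_3 = 344; radius_3 = 20; center_x_4 = 392; center_y_4 = 56; radius_4 = 36; center_x_5 = 516; center_y_5 = 392; radius_5 = 24; px0_6 = 340; py0_6 = 252; px0_7 = 244; py0_7 = 256; px0_8 = 232; py0_8 = 488; px1_8 = 360; py1_8 = 540; px0_9 = 400; py0_9 = 316; px1_9 = 504; py1_9 = 440; px1_10 = 492; py1_10 = 360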